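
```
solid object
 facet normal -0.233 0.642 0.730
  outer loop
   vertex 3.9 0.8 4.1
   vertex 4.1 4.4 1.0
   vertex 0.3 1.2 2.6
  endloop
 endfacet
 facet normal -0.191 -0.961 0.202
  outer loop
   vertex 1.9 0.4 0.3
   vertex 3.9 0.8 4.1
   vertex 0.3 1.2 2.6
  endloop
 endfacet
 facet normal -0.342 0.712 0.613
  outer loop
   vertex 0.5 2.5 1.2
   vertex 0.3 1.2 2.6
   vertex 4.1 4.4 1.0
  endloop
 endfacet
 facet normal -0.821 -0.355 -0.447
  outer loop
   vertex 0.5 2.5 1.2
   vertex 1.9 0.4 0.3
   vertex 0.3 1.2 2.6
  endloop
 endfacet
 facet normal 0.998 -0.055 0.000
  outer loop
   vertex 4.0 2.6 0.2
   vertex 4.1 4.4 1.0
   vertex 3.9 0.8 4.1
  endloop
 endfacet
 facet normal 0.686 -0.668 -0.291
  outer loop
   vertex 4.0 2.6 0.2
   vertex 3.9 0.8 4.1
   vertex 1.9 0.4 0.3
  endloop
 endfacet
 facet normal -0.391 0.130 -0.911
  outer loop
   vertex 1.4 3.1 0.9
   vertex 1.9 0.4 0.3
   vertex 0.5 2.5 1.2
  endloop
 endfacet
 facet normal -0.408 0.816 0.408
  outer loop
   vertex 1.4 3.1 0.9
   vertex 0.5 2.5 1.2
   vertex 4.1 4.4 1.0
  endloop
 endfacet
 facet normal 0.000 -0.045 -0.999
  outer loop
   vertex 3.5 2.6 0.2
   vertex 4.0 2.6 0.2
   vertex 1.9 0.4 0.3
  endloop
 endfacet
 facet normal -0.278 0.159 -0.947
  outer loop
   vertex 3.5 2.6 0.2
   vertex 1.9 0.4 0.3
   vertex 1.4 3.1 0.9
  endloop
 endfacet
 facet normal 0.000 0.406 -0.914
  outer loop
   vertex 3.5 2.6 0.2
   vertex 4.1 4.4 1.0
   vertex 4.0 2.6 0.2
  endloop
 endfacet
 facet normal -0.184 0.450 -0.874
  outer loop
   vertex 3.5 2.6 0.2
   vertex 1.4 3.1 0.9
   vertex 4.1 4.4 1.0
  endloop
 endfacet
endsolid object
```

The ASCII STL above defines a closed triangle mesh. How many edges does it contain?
18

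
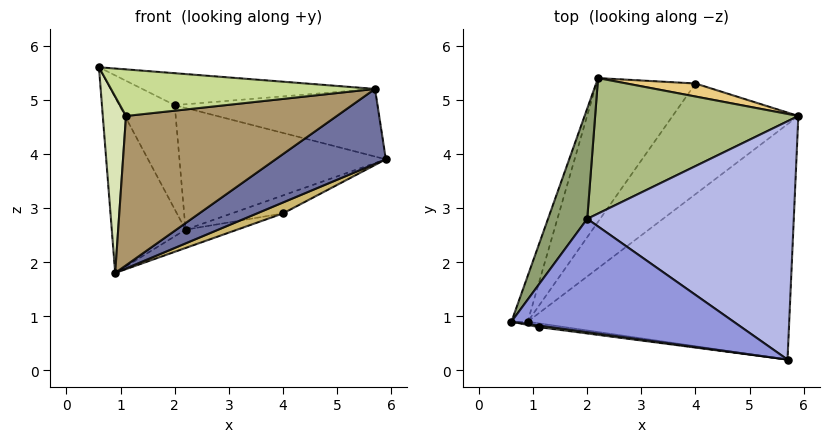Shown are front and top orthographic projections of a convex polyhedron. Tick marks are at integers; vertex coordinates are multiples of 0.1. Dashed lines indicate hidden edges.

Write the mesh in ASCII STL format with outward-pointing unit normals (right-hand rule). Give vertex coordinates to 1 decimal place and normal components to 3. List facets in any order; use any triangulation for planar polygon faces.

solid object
 facet normal 0.533 -0.257 -0.806
  outer loop
   vertex 0.9 0.9 1.8
   vertex 5.9 4.7 3.9
   vertex 5.7 0.2 5.2
  endloop
 endfacet
 facet normal -0.954 0.289 -0.075
  outer loop
   vertex 2.2 5.4 2.6
   vertex 0.9 0.9 1.8
   vertex 0.6 0.9 5.6
  endloop
 endfacet
 facet normal 0.112 0.270 0.956
  outer loop
   vertex 2.0 2.8 4.9
   vertex 0.6 0.9 5.6
   vertex 5.7 0.2 5.2
  endloop
 endfacet
 facet normal 0.113 0.271 0.956
  outer loop
   vertex 2.0 2.8 4.9
   vertex 5.7 0.2 5.2
   vertex 5.9 4.7 3.9
  endloop
 endfacet
 facet normal -0.494 0.597 0.632
  outer loop
   vertex 2.0 2.8 4.9
   vertex 2.2 5.4 2.6
   vertex 0.6 0.9 5.6
  endloop
 endfacet
 facet normal -0.134 0.662 0.737
  outer loop
   vertex 2.0 2.8 4.9
   vertex 5.9 4.7 3.9
   vertex 2.2 5.4 2.6
  endloop
 endfacet
 facet normal -0.133 -0.990 0.036
  outer loop
   vertex 1.1 0.8 4.7
   vertex 5.7 0.2 5.2
   vertex 0.6 0.9 5.6
  endloop
 endfacet
 facet normal -0.227 -0.974 -0.018
  outer loop
   vertex 1.1 0.8 4.7
   vertex 0.6 0.9 5.6
   vertex 0.9 0.9 1.8
  endloop
 endfacet
 facet normal -0.127 -0.992 -0.025
  outer loop
   vertex 1.1 0.8 4.7
   vertex 0.9 0.9 1.8
   vertex 5.7 0.2 5.2
  endloop
 endfacet
 facet normal 0.442 -0.088 -0.893
  outer loop
   vertex 4.0 5.3 2.9
   vertex 5.9 4.7 3.9
   vertex 0.9 0.9 1.8
  endloop
 endfacet
 facet normal -0.053 0.809 0.585
  outer loop
   vertex 4.0 5.3 2.9
   vertex 2.2 5.4 2.6
   vertex 5.9 4.7 3.9
  endloop
 endfacet
 facet normal 0.170 0.125 -0.978
  outer loop
   vertex 4.0 5.3 2.9
   vertex 0.9 0.9 1.8
   vertex 2.2 5.4 2.6
  endloop
 endfacet
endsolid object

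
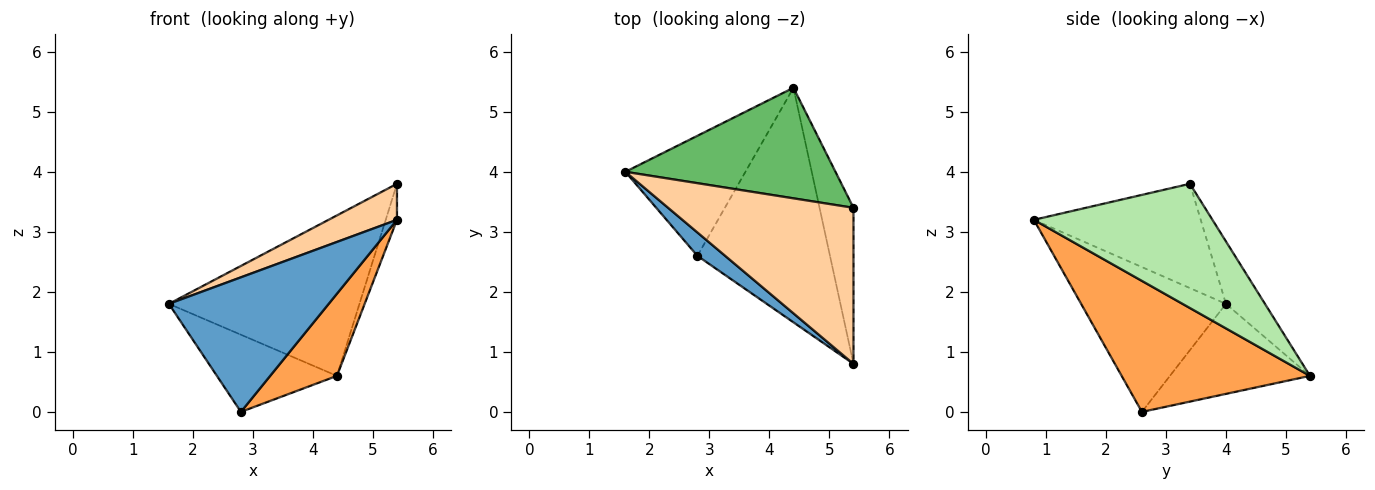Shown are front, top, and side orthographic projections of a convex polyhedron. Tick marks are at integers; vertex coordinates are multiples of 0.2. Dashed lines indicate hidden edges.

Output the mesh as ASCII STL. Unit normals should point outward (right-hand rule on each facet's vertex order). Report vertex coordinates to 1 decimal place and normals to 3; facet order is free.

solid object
 facet normal -0.666 -0.735 0.128
  outer loop
   vertex 2.8 2.6 0.0
   vertex 5.4 0.8 3.2
   vertex 1.6 4.0 1.8
  endloop
 endfacet
 facet normal -0.534 0.457 -0.711
  outer loop
   vertex 2.8 2.6 0.0
   vertex 1.6 4.0 1.8
   vertex 4.4 5.4 0.6
  endloop
 endfacet
 facet normal 0.682 -0.242 -0.690
  outer loop
   vertex 2.8 2.6 0.0
   vertex 4.4 5.4 0.6
   vertex 5.4 0.8 3.2
  endloop
 endfacet
 facet normal -0.481 -0.197 0.854
  outer loop
   vertex 5.4 3.4 3.8
   vertex 1.6 4.0 1.8
   vertex 5.4 0.8 3.2
  endloop
 endfacet
 facet normal -0.166 0.812 0.559
  outer loop
   vertex 5.4 3.4 3.8
   vertex 4.4 5.4 0.6
   vertex 1.6 4.0 1.8
  endloop
 endfacet
 facet normal 0.963 0.061 -0.263
  outer loop
   vertex 5.4 3.4 3.8
   vertex 5.4 0.8 3.2
   vertex 4.4 5.4 0.6
  endloop
 endfacet
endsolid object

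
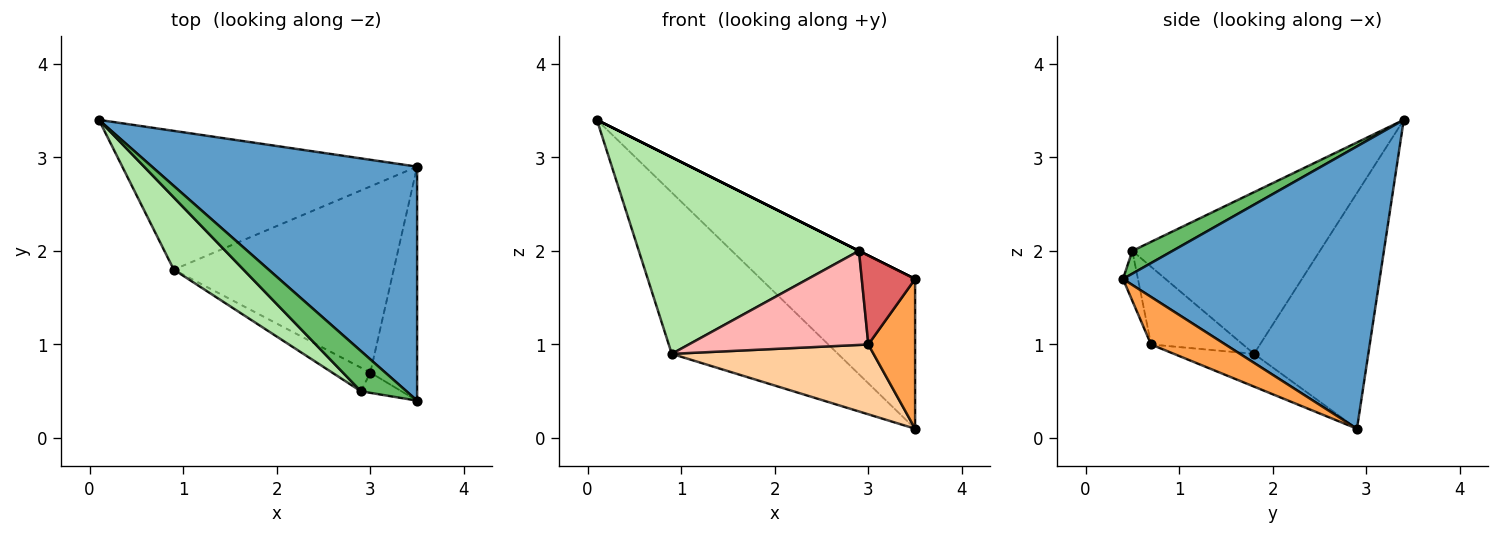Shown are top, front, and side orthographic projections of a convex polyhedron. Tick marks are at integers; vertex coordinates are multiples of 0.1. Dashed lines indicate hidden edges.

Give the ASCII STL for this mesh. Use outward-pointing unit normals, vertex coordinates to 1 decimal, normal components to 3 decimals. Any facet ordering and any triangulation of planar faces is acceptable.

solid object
 facet normal 0.668 0.401 0.627
  outer loop
   vertex 3.5 0.4 1.7
   vertex 3.5 2.9 0.1
   vertex 0.1 3.4 3.4
  endloop
 endfacet
 facet normal -0.462 0.672 -0.578
  outer loop
   vertex 0.9 1.8 0.9
   vertex 0.1 3.4 3.4
   vertex 3.5 2.9 0.1
  endloop
 endfacet
 facet normal 0.650 -0.410 -0.640
  outer loop
   vertex 3.0 0.7 1.0
   vertex 3.5 2.9 0.1
   vertex 3.5 0.4 1.7
  endloop
 endfacet
 facet normal -0.138 -0.348 -0.927
  outer loop
   vertex 3.0 0.7 1.0
   vertex 0.9 1.8 0.9
   vertex 3.5 2.9 0.1
  endloop
 endfacet
 facet normal 0.447 0.000 0.894
  outer loop
   vertex 2.9 0.5 2.0
   vertex 3.5 0.4 1.7
   vertex 0.1 3.4 3.4
  endloop
 endfacet
 facet normal -0.625 -0.733 0.269
  outer loop
   vertex 2.9 0.5 2.0
   vertex 0.1 3.4 3.4
   vertex 0.9 1.8 0.9
  endloop
 endfacet
 facet normal -0.264 -0.940 -0.214
  outer loop
   vertex 2.9 0.5 2.0
   vertex 3.0 0.7 1.0
   vertex 3.5 0.4 1.7
  endloop
 endfacet
 facet normal -0.445 -0.869 -0.218
  outer loop
   vertex 2.9 0.5 2.0
   vertex 0.9 1.8 0.9
   vertex 3.0 0.7 1.0
  endloop
 endfacet
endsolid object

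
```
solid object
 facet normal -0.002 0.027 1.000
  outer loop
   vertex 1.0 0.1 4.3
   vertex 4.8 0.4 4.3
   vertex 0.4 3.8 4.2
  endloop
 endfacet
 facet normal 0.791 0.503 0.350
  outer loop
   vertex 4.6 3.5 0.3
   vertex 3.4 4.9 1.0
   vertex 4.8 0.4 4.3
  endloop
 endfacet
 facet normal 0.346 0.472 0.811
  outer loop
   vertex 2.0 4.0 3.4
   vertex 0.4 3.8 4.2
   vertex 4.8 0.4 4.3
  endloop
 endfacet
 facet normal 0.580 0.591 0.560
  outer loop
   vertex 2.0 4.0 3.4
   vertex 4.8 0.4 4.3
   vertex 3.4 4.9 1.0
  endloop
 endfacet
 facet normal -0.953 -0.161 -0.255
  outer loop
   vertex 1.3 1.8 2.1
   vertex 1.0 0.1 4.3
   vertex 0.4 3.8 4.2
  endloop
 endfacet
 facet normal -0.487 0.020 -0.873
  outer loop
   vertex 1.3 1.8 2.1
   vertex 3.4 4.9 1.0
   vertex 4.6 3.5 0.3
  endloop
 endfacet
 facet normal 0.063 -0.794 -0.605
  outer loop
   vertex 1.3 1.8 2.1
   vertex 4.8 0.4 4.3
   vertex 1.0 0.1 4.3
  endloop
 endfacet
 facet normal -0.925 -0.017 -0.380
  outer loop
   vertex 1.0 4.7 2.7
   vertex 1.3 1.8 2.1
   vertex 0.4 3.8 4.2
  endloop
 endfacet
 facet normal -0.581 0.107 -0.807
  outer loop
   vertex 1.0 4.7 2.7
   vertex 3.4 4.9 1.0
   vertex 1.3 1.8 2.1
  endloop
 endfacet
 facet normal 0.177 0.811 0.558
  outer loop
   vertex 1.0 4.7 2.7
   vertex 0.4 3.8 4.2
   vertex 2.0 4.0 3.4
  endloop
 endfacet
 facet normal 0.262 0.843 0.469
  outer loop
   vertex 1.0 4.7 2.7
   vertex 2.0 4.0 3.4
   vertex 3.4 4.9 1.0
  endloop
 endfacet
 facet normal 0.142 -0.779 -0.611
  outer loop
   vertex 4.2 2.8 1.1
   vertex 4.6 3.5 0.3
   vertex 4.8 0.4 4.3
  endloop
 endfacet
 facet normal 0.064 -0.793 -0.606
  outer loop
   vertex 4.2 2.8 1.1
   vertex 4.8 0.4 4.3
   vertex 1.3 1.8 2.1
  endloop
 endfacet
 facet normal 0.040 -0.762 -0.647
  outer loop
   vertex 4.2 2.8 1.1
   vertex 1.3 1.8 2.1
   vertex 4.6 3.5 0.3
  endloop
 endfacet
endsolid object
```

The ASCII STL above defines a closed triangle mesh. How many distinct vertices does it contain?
9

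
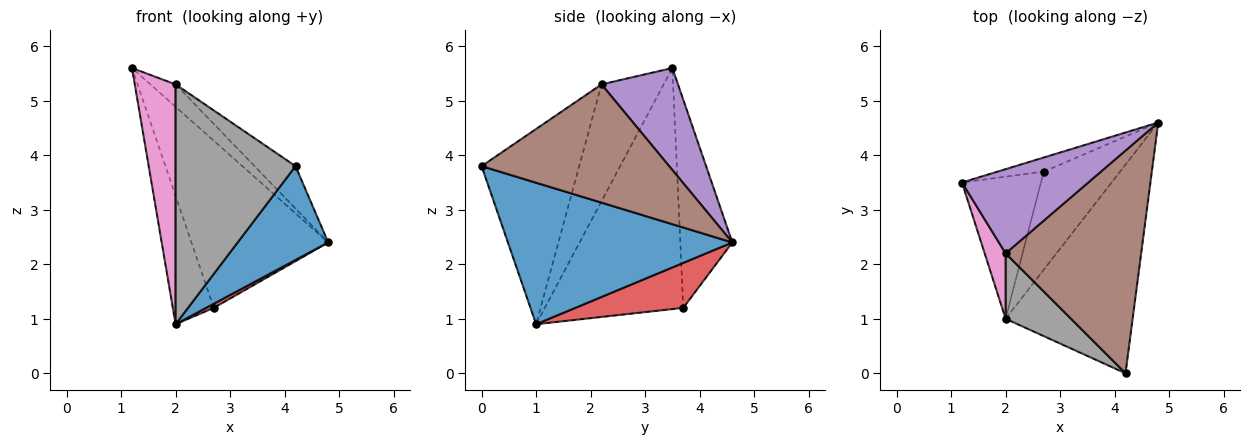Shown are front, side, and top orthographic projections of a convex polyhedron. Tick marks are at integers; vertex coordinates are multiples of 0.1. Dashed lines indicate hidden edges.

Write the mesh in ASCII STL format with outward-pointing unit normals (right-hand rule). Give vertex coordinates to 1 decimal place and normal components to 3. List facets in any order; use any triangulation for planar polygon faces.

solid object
 facet normal 0.713 -0.288 -0.640
  outer loop
   vertex 2.0 1.0 0.9
   vertex 4.8 4.6 2.4
   vertex 4.2 0.0 3.8
  endloop
 endfacet
 facet normal -0.354 0.932 -0.078
  outer loop
   vertex 2.7 3.7 1.2
   vertex 1.2 3.5 5.6
   vertex 4.8 4.6 2.4
  endloop
 endfacet
 facet normal -0.915 0.270 -0.300
  outer loop
   vertex 2.7 3.7 1.2
   vertex 2.0 1.0 0.9
   vertex 1.2 3.5 5.6
  endloop
 endfacet
 facet normal 0.507 -0.036 -0.861
  outer loop
   vertex 2.7 3.7 1.2
   vertex 4.8 4.6 2.4
   vertex 2.0 1.0 0.9
  endloop
 endfacet
 facet normal 0.615 0.203 0.762
  outer loop
   vertex 2.0 2.2 5.3
   vertex 4.8 4.6 2.4
   vertex 1.2 3.5 5.6
  endloop
 endfacet
 facet normal 0.651 0.142 0.746
  outer loop
   vertex 2.0 2.2 5.3
   vertex 4.2 0.0 3.8
   vertex 4.8 4.6 2.4
  endloop
 endfacet
 facet normal -0.827 -0.543 0.148
  outer loop
   vertex 2.0 2.2 5.3
   vertex 1.2 3.5 5.6
   vertex 2.0 1.0 0.9
  endloop
 endfacet
 facet normal -0.618 -0.759 0.207
  outer loop
   vertex 2.0 2.2 5.3
   vertex 2.0 1.0 0.9
   vertex 4.2 0.0 3.8
  endloop
 endfacet
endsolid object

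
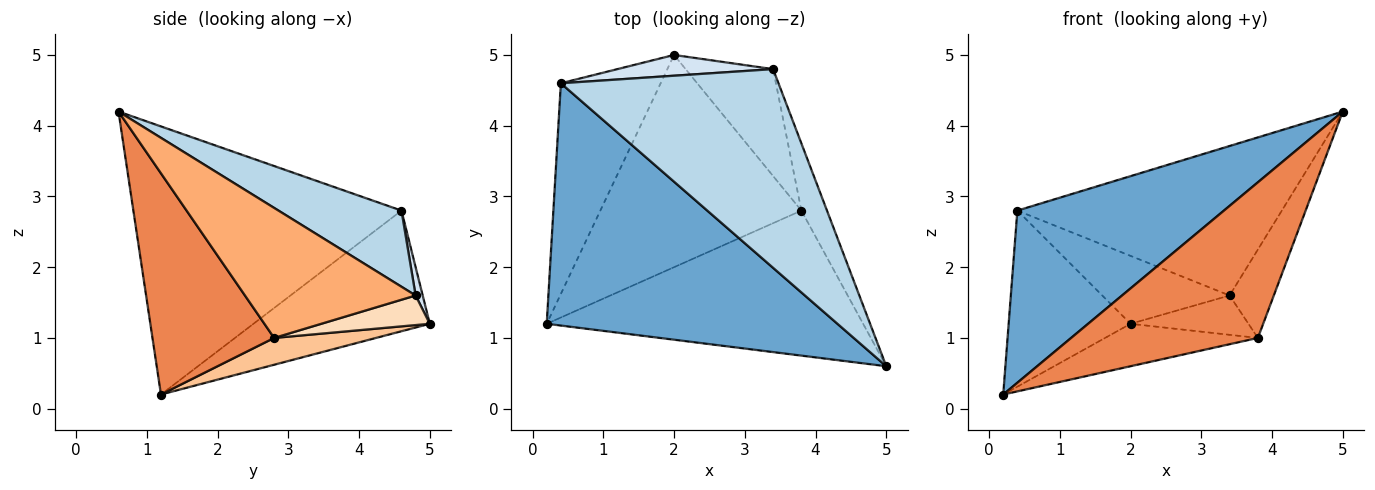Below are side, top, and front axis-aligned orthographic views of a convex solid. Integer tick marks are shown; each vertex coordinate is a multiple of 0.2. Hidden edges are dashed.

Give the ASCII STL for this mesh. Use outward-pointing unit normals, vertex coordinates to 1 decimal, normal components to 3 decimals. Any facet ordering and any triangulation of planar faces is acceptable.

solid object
 facet normal -0.601 -0.463 0.652
  outer loop
   vertex 0.4 4.6 2.8
   vertex 0.2 1.2 0.2
   vertex 5.0 0.6 4.2
  endloop
 endfacet
 facet normal -0.680 0.470 -0.563
  outer loop
   vertex 0.4 4.6 2.8
   vertex 2.0 5.0 1.2
   vertex 0.2 1.2 0.2
  endloop
 endfacet
 facet normal 0.269 0.579 0.770
  outer loop
   vertex 0.4 4.6 2.8
   vertex 5.0 0.6 4.2
   vertex 3.4 4.8 1.6
  endloop
 endfacet
 facet normal 0.053 0.955 0.292
  outer loop
   vertex 0.4 4.6 2.8
   vertex 3.4 4.8 1.6
   vertex 2.0 5.0 1.2
  endloop
 endfacet
 facet normal 0.430 -0.660 -0.615
  outer loop
   vertex 3.8 2.8 1.0
   vertex 5.0 0.6 4.2
   vertex 0.2 1.2 0.2
  endloop
 endfacet
 facet normal 0.951 0.246 -0.187
  outer loop
   vertex 3.8 2.8 1.0
   vertex 3.4 4.8 1.6
   vertex 5.0 0.6 4.2
  endloop
 endfacet
 facet normal 0.130 0.194 -0.972
  outer loop
   vertex 3.8 2.8 1.0
   vertex 0.2 1.2 0.2
   vertex 2.0 5.0 1.2
  endloop
 endfacet
 facet normal 0.303 0.329 -0.895
  outer loop
   vertex 3.8 2.8 1.0
   vertex 2.0 5.0 1.2
   vertex 3.4 4.8 1.6
  endloop
 endfacet
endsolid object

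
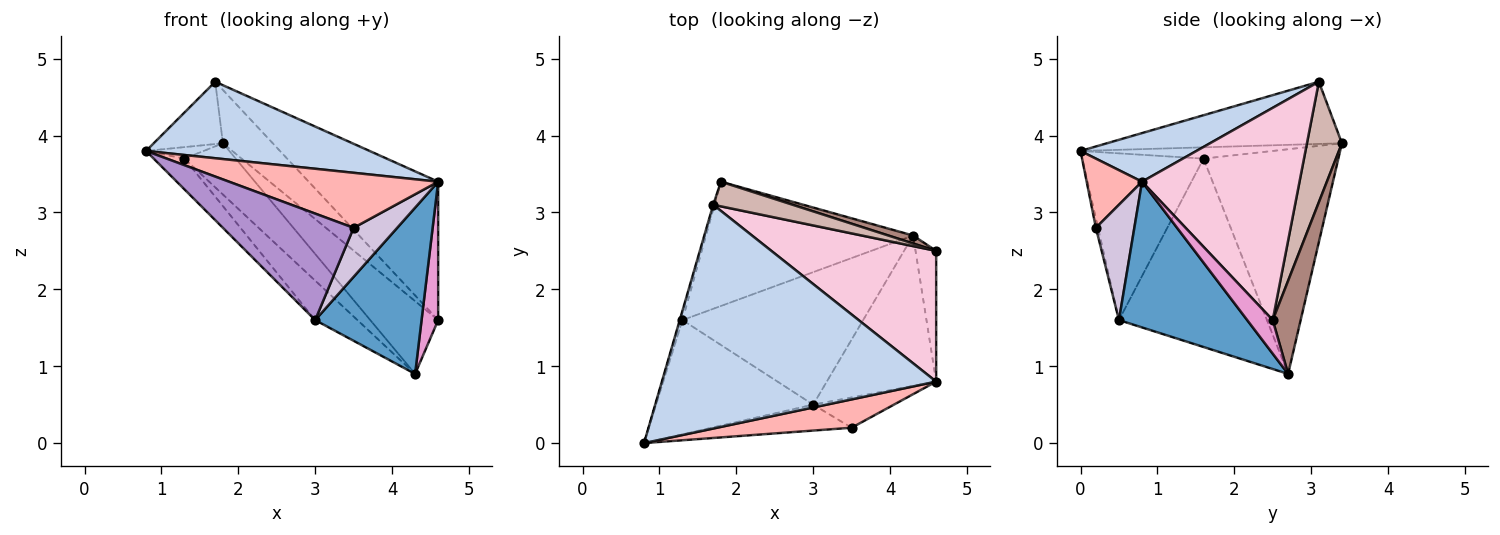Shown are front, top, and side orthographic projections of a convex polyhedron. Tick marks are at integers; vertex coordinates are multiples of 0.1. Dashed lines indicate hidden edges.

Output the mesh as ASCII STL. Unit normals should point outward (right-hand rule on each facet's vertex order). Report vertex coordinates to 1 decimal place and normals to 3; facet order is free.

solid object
 facet normal 0.666 -0.553 -0.500
  outer loop
   vertex 3.0 0.5 1.6
   vertex 4.3 2.7 0.9
   vertex 4.6 0.8 3.4
  endloop
 endfacet
 facet normal 0.165 -0.319 0.933
  outer loop
   vertex 1.7 3.1 4.7
   vertex 0.8 0.0 3.8
   vertex 4.6 0.8 3.4
  endloop
 endfacet
 facet normal -0.959 0.283 -0.014
  outer loop
   vertex 1.7 3.1 4.7
   vertex 1.8 3.4 3.9
   vertex 0.8 0.0 3.8
  endloop
 endfacet
 facet normal -0.941 0.282 -0.188
  outer loop
   vertex 1.3 1.6 3.7
   vertex 0.8 0.0 3.8
   vertex 1.8 3.4 3.9
  endloop
 endfacet
 facet normal -0.708 0.269 -0.653
  outer loop
   vertex 1.3 1.6 3.7
   vertex 1.8 3.4 3.9
   vertex 4.3 2.7 0.9
  endloop
 endfacet
 facet normal -0.716 0.181 -0.674
  outer loop
   vertex 1.3 1.6 3.7
   vertex 3.0 0.5 1.6
   vertex 0.8 0.0 3.8
  endloop
 endfacet
 facet normal -0.707 0.202 -0.678
  outer loop
   vertex 1.3 1.6 3.7
   vertex 4.3 2.7 0.9
   vertex 3.0 0.5 1.6
  endloop
 endfacet
 facet normal 0.229 -0.865 0.445
  outer loop
   vertex 3.5 0.2 2.8
   vertex 4.6 0.8 3.4
   vertex 0.8 0.0 3.8
  endloop
 endfacet
 facet normal -0.016 -0.972 -0.236
  outer loop
   vertex 3.5 0.2 2.8
   vertex 0.8 0.0 3.8
   vertex 3.0 0.5 1.6
  endloop
 endfacet
 facet normal 0.600 -0.680 -0.420
  outer loop
   vertex 3.5 0.2 2.8
   vertex 3.0 0.5 1.6
   vertex 4.6 0.8 3.4
  endloop
 endfacet
 facet normal 0.378 0.920 0.101
  outer loop
   vertex 4.6 2.5 1.6
   vertex 4.3 2.7 0.9
   vertex 1.8 3.4 3.9
  endloop
 endfacet
 facet normal 0.537 0.766 0.354
  outer loop
   vertex 4.6 2.5 1.6
   vertex 1.8 3.4 3.9
   vertex 1.7 3.1 4.7
  endloop
 endfacet
 facet normal 0.745 -0.485 -0.458
  outer loop
   vertex 4.6 2.5 1.6
   vertex 4.6 0.8 3.4
   vertex 4.3 2.7 0.9
  endloop
 endfacet
 facet normal 0.662 0.545 0.514
  outer loop
   vertex 4.6 2.5 1.6
   vertex 1.7 3.1 4.7
   vertex 4.6 0.8 3.4
  endloop
 endfacet
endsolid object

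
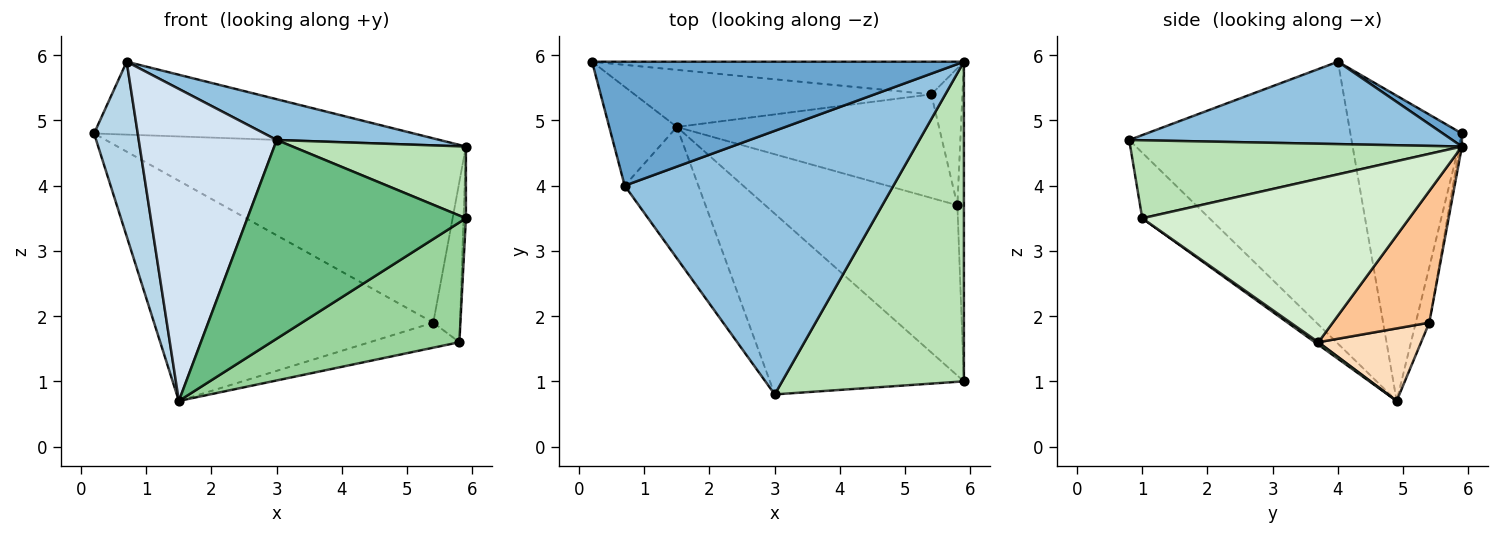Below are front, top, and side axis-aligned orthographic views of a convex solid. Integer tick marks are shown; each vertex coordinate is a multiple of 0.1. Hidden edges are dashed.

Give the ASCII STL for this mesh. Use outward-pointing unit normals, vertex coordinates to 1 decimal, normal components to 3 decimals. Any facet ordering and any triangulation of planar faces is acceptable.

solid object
 facet normal 0.030 0.507 0.862
  outer loop
   vertex 0.7 4.0 5.9
   vertex 5.9 5.9 4.6
   vertex 0.2 5.9 4.8
  endloop
 endfacet
 facet normal 0.290 -0.146 0.946
  outer loop
   vertex 0.7 4.0 5.9
   vertex 3.0 0.8 4.7
   vertex 5.9 5.9 4.6
  endloop
 endfacet
 facet normal -0.912 -0.357 -0.202
  outer loop
   vertex 0.7 4.0 5.9
   vertex 0.2 5.9 4.8
   vertex 1.5 4.9 0.7
  endloop
 endfacet
 facet normal -0.829 -0.515 -0.217
  outer loop
   vertex 0.7 4.0 5.9
   vertex 1.5 4.9 0.7
   vertex 3.0 0.8 4.7
  endloop
 endfacet
 facet normal -0.006 0.983 -0.181
  outer loop
   vertex 5.4 5.4 1.9
   vertex 0.2 5.9 4.8
   vertex 5.9 5.9 4.6
  endloop
 endfacet
 facet normal -0.047 0.967 -0.251
  outer loop
   vertex 5.4 5.4 1.9
   vertex 1.5 4.9 0.7
   vertex 0.2 5.9 4.8
  endloop
 endfacet
 facet normal 0.940 0.260 -0.222
  outer loop
   vertex 5.4 5.4 1.9
   vertex 5.9 5.9 4.6
   vertex 5.8 3.7 1.6
  endloop
 endfacet
 facet normal 0.260 0.227 -0.939
  outer loop
   vertex 5.4 5.4 1.9
   vertex 5.8 3.7 1.6
   vertex 1.5 4.9 0.7
  endloop
 endfacet
 facet normal -0.222 -0.721 -0.656
  outer loop
   vertex 5.9 1.0 3.5
   vertex 3.0 0.8 4.7
   vertex 1.5 4.9 0.7
  endloop
 endfacet
 facet normal 0.011 -0.575 -0.818
  outer loop
   vertex 5.9 1.0 3.5
   vertex 1.5 4.9 0.7
   vertex 5.8 3.7 1.6
  endloop
 endfacet
 facet normal 0.386 -0.202 0.900
  outer loop
   vertex 5.9 1.0 3.5
   vertex 5.9 5.9 4.6
   vertex 3.0 0.8 4.7
  endloop
 endfacet
 facet normal 0.999 0.009 -0.040
  outer loop
   vertex 5.9 1.0 3.5
   vertex 5.8 3.7 1.6
   vertex 5.9 5.9 4.6
  endloop
 endfacet
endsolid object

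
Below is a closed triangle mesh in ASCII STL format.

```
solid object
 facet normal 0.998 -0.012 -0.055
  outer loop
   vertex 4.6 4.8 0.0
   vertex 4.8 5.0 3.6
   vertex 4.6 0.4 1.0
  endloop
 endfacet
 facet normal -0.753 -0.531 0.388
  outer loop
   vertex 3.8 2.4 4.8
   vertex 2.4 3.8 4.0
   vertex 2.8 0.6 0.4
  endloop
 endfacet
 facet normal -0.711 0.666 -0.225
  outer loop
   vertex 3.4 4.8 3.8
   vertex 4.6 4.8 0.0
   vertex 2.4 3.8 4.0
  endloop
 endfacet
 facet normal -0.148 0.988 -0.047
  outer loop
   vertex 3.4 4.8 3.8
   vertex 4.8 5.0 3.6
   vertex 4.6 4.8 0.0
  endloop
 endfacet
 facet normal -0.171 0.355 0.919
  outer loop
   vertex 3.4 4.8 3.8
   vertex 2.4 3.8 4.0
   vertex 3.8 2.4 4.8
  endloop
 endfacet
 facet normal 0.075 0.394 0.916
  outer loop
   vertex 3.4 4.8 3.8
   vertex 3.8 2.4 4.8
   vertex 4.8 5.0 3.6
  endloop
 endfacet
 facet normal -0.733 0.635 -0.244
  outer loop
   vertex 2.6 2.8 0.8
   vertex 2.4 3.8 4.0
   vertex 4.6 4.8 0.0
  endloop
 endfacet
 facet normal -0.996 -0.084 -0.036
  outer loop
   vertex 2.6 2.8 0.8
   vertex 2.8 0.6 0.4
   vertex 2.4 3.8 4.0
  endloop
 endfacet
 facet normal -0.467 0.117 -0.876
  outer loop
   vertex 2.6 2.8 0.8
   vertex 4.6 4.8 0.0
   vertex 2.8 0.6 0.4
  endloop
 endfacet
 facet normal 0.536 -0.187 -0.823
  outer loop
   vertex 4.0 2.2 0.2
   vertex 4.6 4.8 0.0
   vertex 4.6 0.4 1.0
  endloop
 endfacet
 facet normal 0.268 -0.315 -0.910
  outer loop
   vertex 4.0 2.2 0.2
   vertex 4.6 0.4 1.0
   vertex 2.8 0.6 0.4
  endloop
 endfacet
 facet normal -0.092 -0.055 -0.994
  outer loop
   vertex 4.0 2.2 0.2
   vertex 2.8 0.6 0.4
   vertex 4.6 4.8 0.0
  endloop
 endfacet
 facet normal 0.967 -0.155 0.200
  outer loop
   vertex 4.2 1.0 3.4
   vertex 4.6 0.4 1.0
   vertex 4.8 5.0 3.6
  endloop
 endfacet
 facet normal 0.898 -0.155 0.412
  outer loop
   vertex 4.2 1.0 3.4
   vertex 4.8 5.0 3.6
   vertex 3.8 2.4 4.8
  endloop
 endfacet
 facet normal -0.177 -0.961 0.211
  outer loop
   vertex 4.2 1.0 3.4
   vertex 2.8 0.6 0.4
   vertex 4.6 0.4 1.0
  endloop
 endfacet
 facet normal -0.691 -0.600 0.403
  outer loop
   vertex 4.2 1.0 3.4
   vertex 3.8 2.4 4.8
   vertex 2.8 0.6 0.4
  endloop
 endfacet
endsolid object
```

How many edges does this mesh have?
24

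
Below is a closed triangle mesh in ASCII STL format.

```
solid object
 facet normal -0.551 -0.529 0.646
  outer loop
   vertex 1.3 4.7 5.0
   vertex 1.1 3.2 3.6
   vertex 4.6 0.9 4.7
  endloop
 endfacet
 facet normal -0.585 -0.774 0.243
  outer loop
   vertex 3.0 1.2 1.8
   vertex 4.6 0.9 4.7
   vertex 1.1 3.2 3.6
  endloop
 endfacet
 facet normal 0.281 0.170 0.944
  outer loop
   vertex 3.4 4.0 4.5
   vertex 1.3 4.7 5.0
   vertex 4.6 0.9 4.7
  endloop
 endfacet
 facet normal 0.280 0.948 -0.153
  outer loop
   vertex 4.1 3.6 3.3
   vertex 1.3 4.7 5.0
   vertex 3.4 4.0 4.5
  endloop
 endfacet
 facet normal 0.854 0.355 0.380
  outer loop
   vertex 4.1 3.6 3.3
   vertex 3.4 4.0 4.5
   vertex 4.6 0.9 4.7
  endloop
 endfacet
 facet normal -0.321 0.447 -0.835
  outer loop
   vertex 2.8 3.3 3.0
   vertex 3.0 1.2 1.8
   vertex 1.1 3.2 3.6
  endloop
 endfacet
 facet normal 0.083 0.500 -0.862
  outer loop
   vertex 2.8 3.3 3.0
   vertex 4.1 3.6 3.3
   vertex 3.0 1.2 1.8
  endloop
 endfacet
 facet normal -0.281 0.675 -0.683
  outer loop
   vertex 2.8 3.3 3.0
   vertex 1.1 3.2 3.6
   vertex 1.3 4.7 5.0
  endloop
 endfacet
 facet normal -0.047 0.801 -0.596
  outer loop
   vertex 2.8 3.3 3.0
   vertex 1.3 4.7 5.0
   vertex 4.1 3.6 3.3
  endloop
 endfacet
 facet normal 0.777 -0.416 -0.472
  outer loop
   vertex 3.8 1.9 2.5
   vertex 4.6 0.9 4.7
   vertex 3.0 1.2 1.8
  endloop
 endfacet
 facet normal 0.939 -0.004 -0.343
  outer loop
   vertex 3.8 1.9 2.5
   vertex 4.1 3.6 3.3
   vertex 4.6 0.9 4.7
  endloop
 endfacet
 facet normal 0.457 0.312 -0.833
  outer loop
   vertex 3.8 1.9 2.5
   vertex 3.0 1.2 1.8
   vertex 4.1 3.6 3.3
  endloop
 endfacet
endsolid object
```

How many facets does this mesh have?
12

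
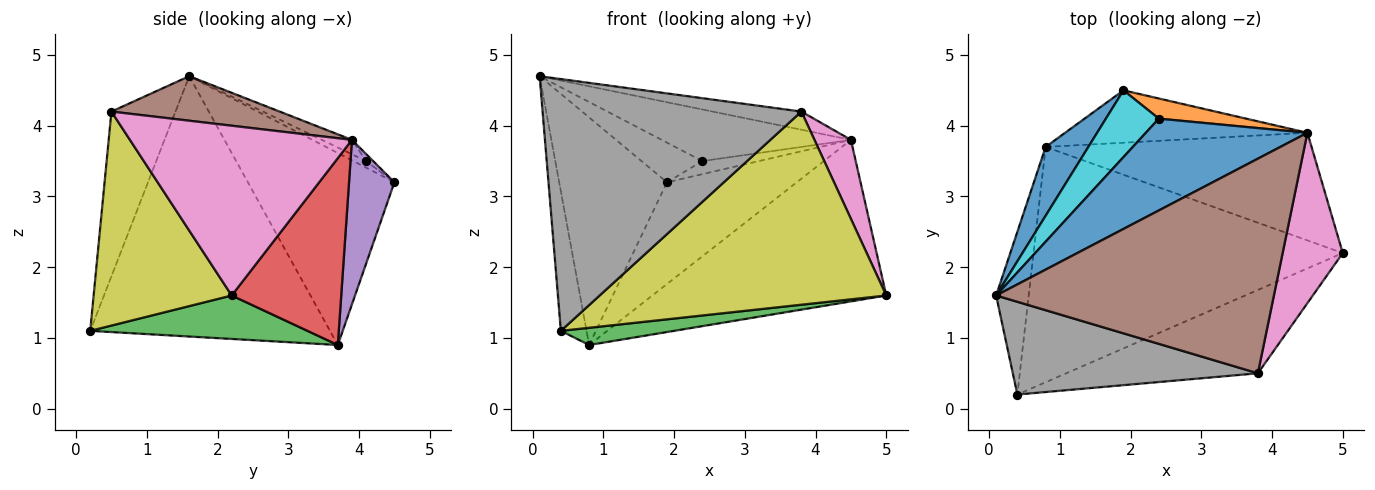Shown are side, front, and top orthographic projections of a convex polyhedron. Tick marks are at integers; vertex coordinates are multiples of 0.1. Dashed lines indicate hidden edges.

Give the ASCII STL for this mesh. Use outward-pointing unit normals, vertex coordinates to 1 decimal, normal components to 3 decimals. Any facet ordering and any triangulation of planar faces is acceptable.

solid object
 facet normal -0.793 0.583 0.176
  outer loop
   vertex 0.8 3.7 0.9
   vertex 0.1 1.6 4.7
   vertex 1.9 4.5 3.2
  endloop
 endfacet
 facet normal -0.987 0.106 -0.123
  outer loop
   vertex 0.8 3.7 0.9
   vertex 0.4 0.2 1.1
   vertex 0.1 1.6 4.7
  endloop
 endfacet
 facet normal 0.139 -0.072 -0.988
  outer loop
   vertex 0.8 3.7 0.9
   vertex 5.0 2.2 1.6
   vertex 0.4 0.2 1.1
  endloop
 endfacet
 facet normal 0.363 0.775 -0.517
  outer loop
   vertex 0.8 3.7 0.9
   vertex 4.5 3.9 3.8
   vertex 5.0 2.2 1.6
  endloop
 endfacet
 facet normal 0.297 0.849 -0.437
  outer loop
   vertex 0.8 3.7 0.9
   vertex 1.9 4.5 3.2
   vertex 4.5 3.9 3.8
  endloop
 endfacet
 facet normal 0.158 0.083 0.984
  outer loop
   vertex 3.8 0.5 4.2
   vertex 4.5 3.9 3.8
   vertex 0.1 1.6 4.7
  endloop
 endfacet
 facet normal 0.932 -0.153 0.330
  outer loop
   vertex 3.8 0.5 4.2
   vertex 5.0 2.2 1.6
   vertex 4.5 3.9 3.8
  endloop
 endfacet
 facet normal -0.226 -0.914 0.337
  outer loop
   vertex 3.8 0.5 4.2
   vertex 0.1 1.6 4.7
   vertex 0.4 0.2 1.1
  endloop
 endfacet
 facet normal 0.404 -0.840 -0.362
  outer loop
   vertex 3.8 0.5 4.2
   vertex 0.4 0.2 1.1
   vertex 5.0 2.2 1.6
  endloop
 endfacet
 facet normal -0.106 0.508 0.855
  outer loop
   vertex 2.4 4.1 3.5
   vertex 1.9 4.5 3.2
   vertex 0.1 1.6 4.7
  endloop
 endfacet
 facet normal -0.078 0.489 0.869
  outer loop
   vertex 2.4 4.1 3.5
   vertex 0.1 1.6 4.7
   vertex 4.5 3.9 3.8
  endloop
 endfacet
 facet normal -0.068 0.543 0.837
  outer loop
   vertex 2.4 4.1 3.5
   vertex 4.5 3.9 3.8
   vertex 1.9 4.5 3.2
  endloop
 endfacet
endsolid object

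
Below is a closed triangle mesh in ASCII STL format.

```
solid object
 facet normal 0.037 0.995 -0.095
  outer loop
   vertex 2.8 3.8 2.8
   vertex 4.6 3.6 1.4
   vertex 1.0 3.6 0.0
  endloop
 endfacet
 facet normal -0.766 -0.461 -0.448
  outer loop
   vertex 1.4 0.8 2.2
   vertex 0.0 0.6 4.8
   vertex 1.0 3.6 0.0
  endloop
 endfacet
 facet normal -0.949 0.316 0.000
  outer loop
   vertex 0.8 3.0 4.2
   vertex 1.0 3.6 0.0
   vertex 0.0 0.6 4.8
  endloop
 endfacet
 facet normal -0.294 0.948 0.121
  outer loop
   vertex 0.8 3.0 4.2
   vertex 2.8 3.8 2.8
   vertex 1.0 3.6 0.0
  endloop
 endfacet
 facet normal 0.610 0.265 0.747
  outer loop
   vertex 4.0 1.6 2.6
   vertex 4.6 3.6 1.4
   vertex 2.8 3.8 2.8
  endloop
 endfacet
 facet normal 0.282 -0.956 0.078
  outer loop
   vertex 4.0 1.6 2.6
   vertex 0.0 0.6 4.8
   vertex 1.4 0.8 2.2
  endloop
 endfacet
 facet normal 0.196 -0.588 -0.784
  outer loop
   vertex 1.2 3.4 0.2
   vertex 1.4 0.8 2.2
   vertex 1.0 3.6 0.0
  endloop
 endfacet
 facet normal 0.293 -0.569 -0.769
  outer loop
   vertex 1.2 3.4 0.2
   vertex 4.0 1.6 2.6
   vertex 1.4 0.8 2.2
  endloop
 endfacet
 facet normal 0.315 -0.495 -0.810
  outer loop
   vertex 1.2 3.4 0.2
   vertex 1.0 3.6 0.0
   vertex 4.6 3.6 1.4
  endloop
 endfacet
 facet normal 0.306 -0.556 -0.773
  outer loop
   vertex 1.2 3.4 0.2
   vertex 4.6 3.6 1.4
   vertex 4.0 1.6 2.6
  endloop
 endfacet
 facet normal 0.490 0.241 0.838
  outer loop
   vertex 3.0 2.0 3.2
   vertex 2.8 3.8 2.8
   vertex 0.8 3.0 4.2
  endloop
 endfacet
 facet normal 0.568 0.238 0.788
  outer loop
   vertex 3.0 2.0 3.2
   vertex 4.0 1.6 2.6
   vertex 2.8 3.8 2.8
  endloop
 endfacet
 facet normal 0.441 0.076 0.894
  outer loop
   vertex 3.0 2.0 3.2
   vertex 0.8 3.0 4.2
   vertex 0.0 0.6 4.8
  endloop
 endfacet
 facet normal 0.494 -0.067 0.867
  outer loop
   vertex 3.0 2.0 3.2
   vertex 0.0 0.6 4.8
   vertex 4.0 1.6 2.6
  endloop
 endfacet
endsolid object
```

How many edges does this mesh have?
21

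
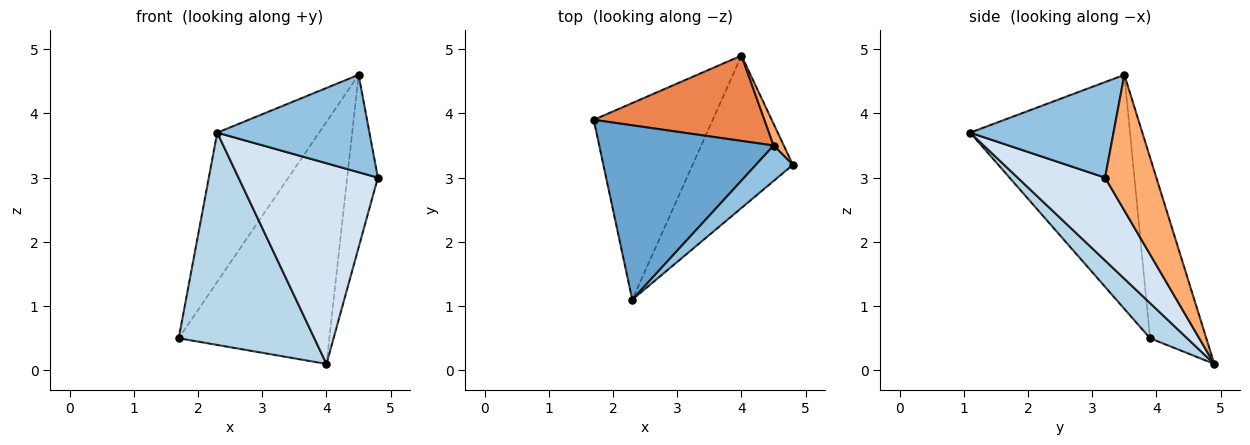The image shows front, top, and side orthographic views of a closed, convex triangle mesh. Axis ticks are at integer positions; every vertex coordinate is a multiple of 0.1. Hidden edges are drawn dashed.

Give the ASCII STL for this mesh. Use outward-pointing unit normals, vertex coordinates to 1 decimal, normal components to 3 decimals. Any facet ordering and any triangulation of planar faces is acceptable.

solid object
 facet normal -0.714 0.455 0.532
  outer loop
   vertex 4.5 3.5 4.6
   vertex 1.7 3.9 0.5
   vertex 2.3 1.1 3.7
  endloop
 endfacet
 facet normal 0.663 -0.704 0.256
  outer loop
   vertex 4.5 3.5 4.6
   vertex 2.3 1.1 3.7
   vertex 4.8 3.2 3.0
  endloop
 endfacet
 facet normal 0.197 -0.719 -0.666
  outer loop
   vertex 4.0 4.9 0.1
   vertex 2.3 1.1 3.7
   vertex 1.7 3.9 0.5
  endloop
 endfacet
 facet normal 0.447 -0.712 -0.541
  outer loop
   vertex 4.0 4.9 0.1
   vertex 4.8 3.2 3.0
   vertex 2.3 1.1 3.7
  endloop
 endfacet
 facet normal -0.332 0.890 0.314
  outer loop
   vertex 4.0 4.9 0.1
   vertex 1.7 3.9 0.5
   vertex 4.5 3.5 4.6
  endloop
 endfacet
 facet normal 0.856 0.513 0.064
  outer loop
   vertex 4.0 4.9 0.1
   vertex 4.5 3.5 4.6
   vertex 4.8 3.2 3.0
  endloop
 endfacet
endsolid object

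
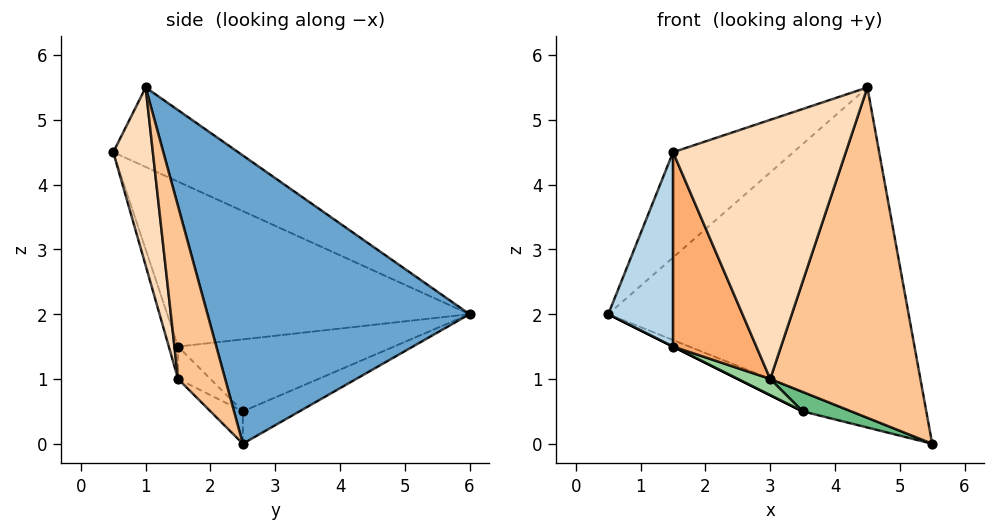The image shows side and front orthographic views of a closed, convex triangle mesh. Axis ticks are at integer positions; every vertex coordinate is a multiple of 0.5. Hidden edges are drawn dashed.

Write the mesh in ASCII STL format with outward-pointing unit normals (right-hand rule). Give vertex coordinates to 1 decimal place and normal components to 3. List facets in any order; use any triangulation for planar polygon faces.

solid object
 facet normal 0.625 0.717 0.309
  outer loop
   vertex 4.5 1.0 5.5
   vertex 5.5 2.5 0.0
   vertex 0.5 6.0 2.0
  endloop
 endfacet
 facet normal -0.348 0.335 0.876
  outer loop
   vertex 4.5 1.0 5.5
   vertex 0.5 6.0 2.0
   vertex 1.5 0.5 4.5
  endloop
 endfacet
 facet normal -0.975 -0.209 -0.070
  outer loop
   vertex 1.5 1.5 1.5
   vertex 1.5 0.5 4.5
   vertex 0.5 6.0 2.0
  endloop
 endfacet
 facet normal -0.237 0.204 -0.950
  outer loop
   vertex 3.5 2.5 0.5
   vertex 0.5 6.0 2.0
   vertex 5.5 2.5 0.0
  endloop
 endfacet
 facet normal -0.447 0.000 -0.894
  outer loop
   vertex 3.5 2.5 0.5
   vertex 1.5 1.5 1.5
   vertex 0.5 6.0 2.0
  endloop
 endfacet
 facet normal -0.105 -0.943 -0.314
  outer loop
   vertex 3.0 1.5 1.0
   vertex 1.5 0.5 4.5
   vertex 1.5 1.5 1.5
  endloop
 endfacet
 facet normal 0.293 -0.935 -0.202
  outer loop
   vertex 3.0 1.5 1.0
   vertex 5.5 2.5 0.0
   vertex 4.5 1.0 5.5
  endloop
 endfacet
 facet normal 0.220 -0.959 -0.180
  outer loop
   vertex 3.0 1.5 1.0
   vertex 4.5 1.0 5.5
   vertex 1.5 0.5 4.5
  endloop
 endfacet
 facet normal -0.228 -0.342 -0.912
  outer loop
   vertex 3.0 1.5 1.0
   vertex 3.5 2.5 0.5
   vertex 5.5 2.5 0.0
  endloop
 endfacet
 facet normal -0.302 -0.302 -0.905
  outer loop
   vertex 3.0 1.5 1.0
   vertex 1.5 1.5 1.5
   vertex 3.5 2.5 0.5
  endloop
 endfacet
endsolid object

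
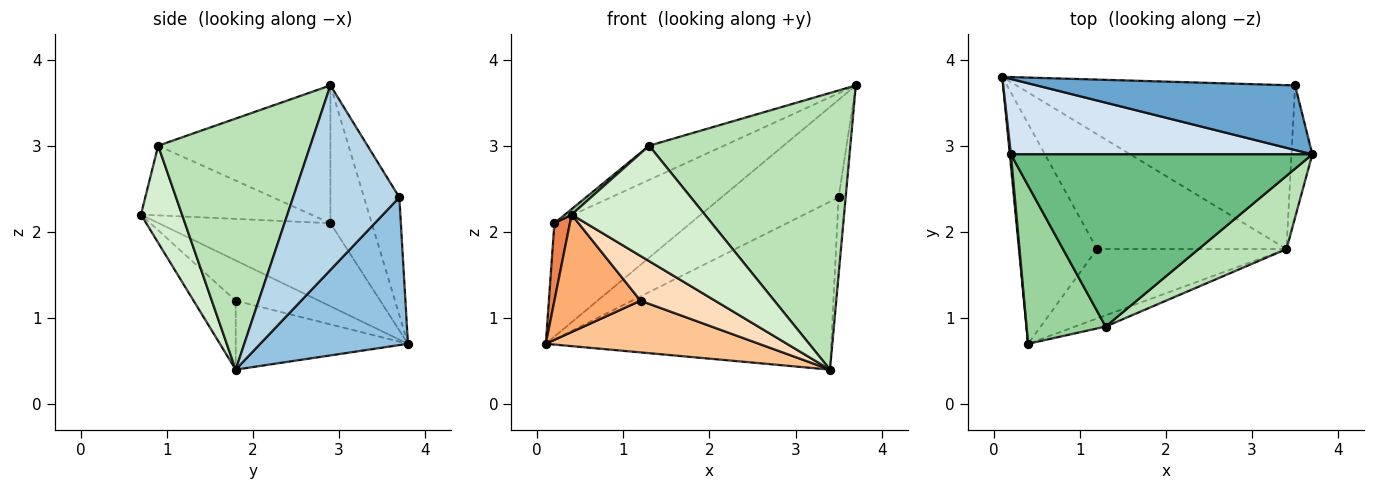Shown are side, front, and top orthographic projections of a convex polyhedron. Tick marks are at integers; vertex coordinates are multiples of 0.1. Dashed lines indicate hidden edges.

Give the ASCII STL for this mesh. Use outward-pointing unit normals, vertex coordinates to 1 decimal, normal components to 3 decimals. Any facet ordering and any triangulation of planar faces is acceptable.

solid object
 facet normal -0.244 0.809 0.535
  outer loop
   vertex 3.5 3.7 2.4
   vertex 0.1 3.8 0.7
   vertex 3.7 2.9 3.7
  endloop
 endfacet
 facet normal 0.347 0.671 -0.655
  outer loop
   vertex 3.5 3.7 2.4
   vertex 3.4 1.8 0.4
   vertex 0.1 3.8 0.7
  endloop
 endfacet
 facet normal 0.992 0.066 -0.112
  outer loop
   vertex 3.5 3.7 2.4
   vertex 3.7 2.9 3.7
   vertex 3.4 1.8 0.4
  endloop
 endfacet
 facet normal -0.245 0.807 0.537
  outer loop
   vertex 0.2 2.9 2.1
   vertex 3.7 2.9 3.7
   vertex 0.1 3.8 0.7
  endloop
 endfacet
 facet normal -0.996 -0.090 0.013
  outer loop
   vertex 0.2 2.9 2.1
   vertex 0.1 3.8 0.7
   vertex 0.4 0.7 2.2
  endloop
 endfacet
 facet normal -0.414 -0.429 -0.803
  outer loop
   vertex 1.2 1.8 1.2
   vertex 0.4 0.7 2.2
   vertex 0.1 3.8 0.7
  endloop
 endfacet
 facet normal -0.315 -0.390 -0.866
  outer loop
   vertex 1.2 1.8 1.2
   vertex 0.1 3.8 0.7
   vertex 3.4 1.8 0.4
  endloop
 endfacet
 facet normal -0.292 -0.518 -0.804
  outer loop
   vertex 1.2 1.8 1.2
   vertex 3.4 1.8 0.4
   vertex 0.4 0.7 2.2
  endloop
 endfacet
 facet normal -0.409 0.178 0.895
  outer loop
   vertex 1.3 0.9 3.0
   vertex 3.7 2.9 3.7
   vertex 0.2 2.9 2.1
  endloop
 endfacet
 facet normal -0.661 -0.026 0.750
  outer loop
   vertex 1.3 0.9 3.0
   vertex 0.2 2.9 2.1
   vertex 0.4 0.7 2.2
  endloop
 endfacet
 facet normal 0.590 -0.780 0.206
  outer loop
   vertex 1.3 0.9 3.0
   vertex 3.4 1.8 0.4
   vertex 3.7 2.9 3.7
  endloop
 endfacet
 facet normal 0.293 -0.951 -0.092
  outer loop
   vertex 1.3 0.9 3.0
   vertex 0.4 0.7 2.2
   vertex 3.4 1.8 0.4
  endloop
 endfacet
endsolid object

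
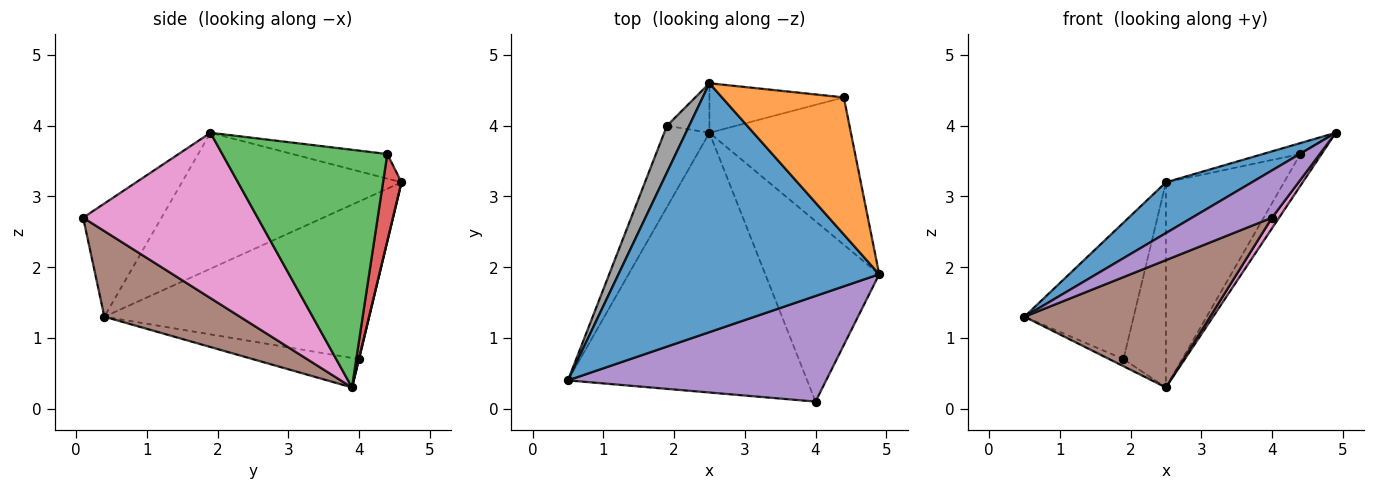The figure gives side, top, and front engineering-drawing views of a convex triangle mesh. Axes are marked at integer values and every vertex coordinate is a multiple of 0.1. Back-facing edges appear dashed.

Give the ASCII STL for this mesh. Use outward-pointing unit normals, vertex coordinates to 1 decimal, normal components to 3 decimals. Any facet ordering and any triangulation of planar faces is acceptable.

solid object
 facet normal -0.455 -0.178 0.873
  outer loop
   vertex 2.5 4.6 3.2
   vertex 0.5 0.4 1.3
   vertex 4.9 1.9 3.9
  endloop
 endfacet
 facet normal -0.198 0.078 0.977
  outer loop
   vertex 4.4 4.4 3.6
   vertex 2.5 4.6 3.2
   vertex 4.9 1.9 3.9
  endloop
 endfacet
 facet normal 0.854 0.110 -0.508
  outer loop
   vertex 4.4 4.4 3.6
   vertex 4.9 1.9 3.9
   vertex 2.5 3.9 0.3
  endloop
 endfacet
 facet normal 0.150 0.961 -0.232
  outer loop
   vertex 4.4 4.4 3.6
   vertex 2.5 3.9 0.3
   vertex 2.5 4.6 3.2
  endloop
 endfacet
 facet normal -0.371 -0.379 0.847
  outer loop
   vertex 4.0 0.1 2.7
   vertex 4.9 1.9 3.9
   vertex 0.5 0.4 1.3
  endloop
 endfacet
 facet normal 0.306 -0.419 -0.855
  outer loop
   vertex 4.0 0.1 2.7
   vertex 0.5 0.4 1.3
   vertex 2.5 3.9 0.3
  endloop
 endfacet
 facet normal 0.823 -0.033 -0.567
  outer loop
   vertex 4.0 0.1 2.7
   vertex 2.5 3.9 0.3
   vertex 4.9 1.9 3.9
  endloop
 endfacet
 facet normal -0.917 0.378 0.129
  outer loop
   vertex 1.9 4.0 0.7
   vertex 0.5 0.4 1.3
   vertex 2.5 4.6 3.2
  endloop
 endfacet
 facet normal -0.545 0.073 -0.835
  outer loop
   vertex 1.9 4.0 0.7
   vertex 2.5 3.9 0.3
   vertex 0.5 0.4 1.3
  endloop
 endfacet
 facet normal 0.006 0.972 -0.235
  outer loop
   vertex 1.9 4.0 0.7
   vertex 2.5 4.6 3.2
   vertex 2.5 3.9 0.3
  endloop
 endfacet
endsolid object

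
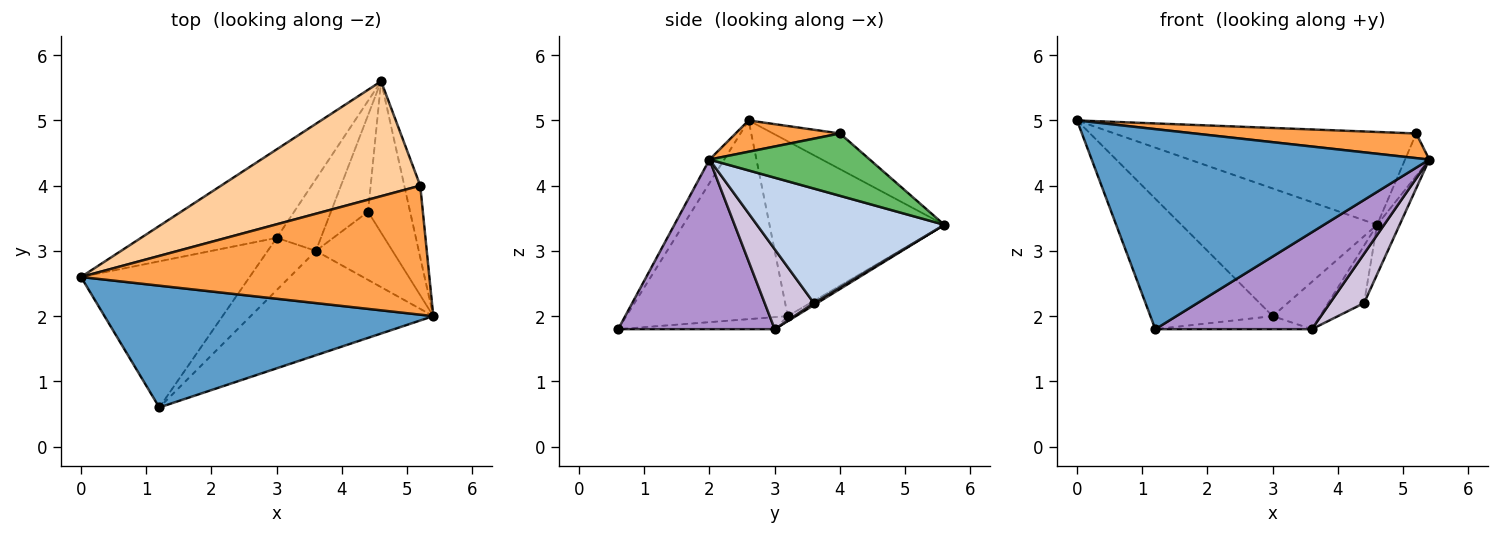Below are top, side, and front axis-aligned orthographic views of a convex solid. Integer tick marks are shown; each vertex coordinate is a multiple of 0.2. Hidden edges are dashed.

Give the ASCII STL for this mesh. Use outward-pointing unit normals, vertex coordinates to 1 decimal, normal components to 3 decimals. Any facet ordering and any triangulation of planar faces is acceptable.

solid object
 facet normal -0.037 -0.854 0.520
  outer loop
   vertex 1.2 0.6 1.8
   vertex 5.4 2.0 4.4
   vertex 0.0 2.6 5.0
  endloop
 endfacet
 facet normal 0.933 0.112 -0.342
  outer loop
   vertex 4.4 3.6 2.2
   vertex 4.6 5.6 3.4
   vertex 5.4 2.0 4.4
  endloop
 endfacet
 facet normal 0.088 -0.187 0.978
  outer loop
   vertex 5.2 4.0 4.8
   vertex 0.0 2.6 5.0
   vertex 5.4 2.0 4.4
  endloop
 endfacet
 facet normal -0.138 0.622 0.770
  outer loop
   vertex 5.2 4.0 4.8
   vertex 4.6 5.6 3.4
   vertex 0.0 2.6 5.0
  endloop
 endfacet
 facet normal 0.959 0.145 -0.245
  outer loop
   vertex 5.2 4.0 4.8
   vertex 5.4 2.0 4.4
   vertex 4.6 5.6 3.4
  endloop
 endfacet
 facet normal -0.592 0.662 -0.459
  outer loop
   vertex 3.0 3.2 2.0
   vertex 0.0 2.6 5.0
   vertex 4.6 5.6 3.4
  endloop
 endfacet
 facet normal -0.660 0.500 -0.560
  outer loop
   vertex 3.0 3.2 2.0
   vertex 1.2 0.6 1.8
   vertex 0.0 2.6 5.0
  endloop
 endfacet
 facet normal -0.236 0.236 -0.943
  outer loop
   vertex 3.6 3.0 1.8
   vertex 1.2 0.6 1.8
   vertex 3.0 3.2 2.0
  endloop
 endfacet
 facet normal 0.563 -0.563 -0.606
  outer loop
   vertex 3.6 3.0 1.8
   vertex 5.4 2.0 4.4
   vertex 1.2 0.6 1.8
  endloop
 endfacet
 facet normal 0.645 -0.448 -0.619
  outer loop
   vertex 3.6 3.0 1.8
   vertex 4.4 3.6 2.2
   vertex 5.4 2.0 4.4
  endloop
 endfacet
 facet normal 0.046 0.511 -0.859
  outer loop
   vertex 3.6 3.0 1.8
   vertex 4.6 5.6 3.4
   vertex 4.4 3.6 2.2
  endloop
 endfacet
 facet normal -0.094 0.548 -0.831
  outer loop
   vertex 3.6 3.0 1.8
   vertex 3.0 3.2 2.0
   vertex 4.6 5.6 3.4
  endloop
 endfacet
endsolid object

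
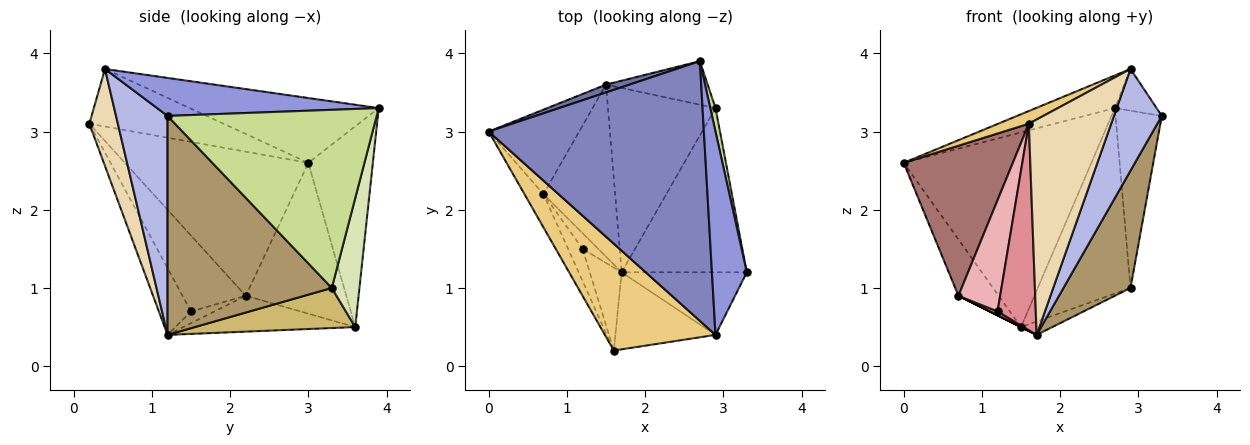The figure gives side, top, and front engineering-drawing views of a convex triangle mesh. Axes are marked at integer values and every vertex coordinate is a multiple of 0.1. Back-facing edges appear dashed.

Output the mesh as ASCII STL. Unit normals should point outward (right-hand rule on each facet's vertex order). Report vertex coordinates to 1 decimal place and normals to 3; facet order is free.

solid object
 facet normal -0.325 0.945 0.038
  outer loop
   vertex 1.5 3.6 0.5
   vertex 0.0 3.0 2.6
   vertex 2.7 3.9 3.3
  endloop
 endfacet
 facet normal -0.286 0.119 0.951
  outer loop
   vertex 2.9 0.4 3.8
   vertex 2.7 3.9 3.3
   vertex 0.0 3.0 2.6
  endloop
 endfacet
 facet normal 0.730 0.137 0.670
  outer loop
   vertex 2.9 0.4 3.8
   vertex 3.3 1.2 3.2
   vertex 2.7 3.9 3.3
  endloop
 endfacet
 facet normal 0.676 -0.628 -0.386
  outer loop
   vertex 2.9 0.4 3.8
   vertex 1.7 1.2 0.4
   vertex 3.3 1.2 3.2
  endloop
 endfacet
 facet normal -0.811 0.324 -0.487
  outer loop
   vertex 0.7 2.2 0.9
   vertex 0.0 3.0 2.6
   vertex 1.5 3.6 0.5
  endloop
 endfacet
 facet normal -0.447 0.000 -0.894
  outer loop
   vertex 0.7 2.2 0.9
   vertex 1.5 3.6 0.5
   vertex 1.7 1.2 0.4
  endloop
 endfacet
 facet normal 0.976 0.216 0.029
  outer loop
   vertex 2.9 3.3 1.0
   vertex 2.7 3.9 3.3
   vertex 3.3 1.2 3.2
  endloop
 endfacet
 facet normal 0.279 0.935 -0.220
  outer loop
   vertex 2.9 3.3 1.0
   vertex 1.5 3.6 0.5
   vertex 2.7 3.9 3.3
  endloop
 endfacet
 facet normal 0.818 -0.334 -0.468
  outer loop
   vertex 2.9 3.3 1.0
   vertex 3.3 1.2 3.2
   vertex 1.7 1.2 0.4
  endloop
 endfacet
 facet normal 0.348 0.068 -0.935
  outer loop
   vertex 2.9 3.3 1.0
   vertex 1.7 1.2 0.4
   vertex 1.5 3.6 0.5
  endloop
 endfacet
 facet normal -0.459 -0.105 0.882
  outer loop
   vertex 1.6 0.2 3.1
   vertex 2.9 0.4 3.8
   vertex 0.0 3.0 2.6
  endloop
 endfacet
 facet normal 0.310 -0.895 -0.320
  outer loop
   vertex 1.6 0.2 3.1
   vertex 1.7 1.2 0.4
   vertex 2.9 0.4 3.8
  endloop
 endfacet
 facet normal -0.854 -0.508 -0.113
  outer loop
   vertex 1.6 0.2 3.1
   vertex 0.0 3.0 2.6
   vertex 0.7 2.2 0.9
  endloop
 endfacet
 facet normal -0.588 -0.196 -0.784
  outer loop
   vertex 1.2 1.5 0.7
   vertex 0.7 2.2 0.9
   vertex 1.7 1.2 0.4
  endloop
 endfacet
 facet normal -0.615 -0.732 -0.294
  outer loop
   vertex 1.2 1.5 0.7
   vertex 1.7 1.2 0.4
   vertex 1.6 0.2 3.1
  endloop
 endfacet
 facet normal -0.824 -0.544 -0.157
  outer loop
   vertex 1.2 1.5 0.7
   vertex 1.6 0.2 3.1
   vertex 0.7 2.2 0.9
  endloop
 endfacet
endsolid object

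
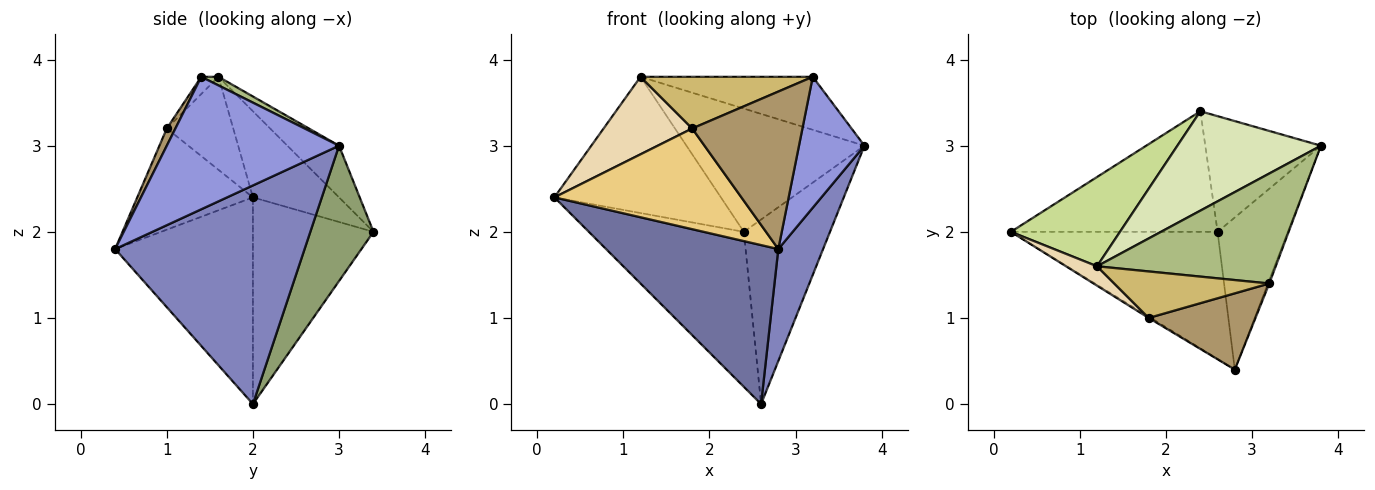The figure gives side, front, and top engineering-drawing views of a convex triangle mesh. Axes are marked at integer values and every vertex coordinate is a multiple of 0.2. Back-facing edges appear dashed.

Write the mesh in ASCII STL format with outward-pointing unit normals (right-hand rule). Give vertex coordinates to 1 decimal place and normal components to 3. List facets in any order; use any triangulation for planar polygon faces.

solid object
 facet normal -0.530 -0.662 -0.530
  outer loop
   vertex 2.6 2.0 0.0
   vertex 2.8 0.4 1.8
   vertex 0.2 2.0 2.4
  endloop
 endfacet
 facet normal 0.929 -0.220 -0.298
  outer loop
   vertex 2.6 2.0 0.0
   vertex 3.8 3.0 3.0
   vertex 2.8 0.4 1.8
  endloop
 endfacet
 facet normal 0.935 -0.355 -0.009
  outer loop
   vertex 3.2 1.4 3.8
   vertex 2.8 0.4 1.8
   vertex 3.8 3.0 3.0
  endloop
 endfacet
 facet normal -0.523 0.673 -0.523
  outer loop
   vertex 2.4 3.4 2.0
   vertex 2.6 2.0 0.0
   vertex 0.2 2.0 2.4
  endloop
 endfacet
 facet normal 0.528 0.720 -0.451
  outer loop
   vertex 2.4 3.4 2.0
   vertex 3.8 3.0 3.0
   vertex 2.6 2.0 0.0
  endloop
 endfacet
 facet normal 0.043 0.434 0.900
  outer loop
   vertex 1.2 1.6 3.8
   vertex 3.2 1.4 3.8
   vertex 3.8 3.0 3.0
  endloop
 endfacet
 facet normal -0.397 0.768 0.503
  outer loop
   vertex 1.2 1.6 3.8
   vertex 2.4 3.4 2.0
   vertex 0.2 2.0 2.4
  endloop
 endfacet
 facet normal -0.220 0.759 0.612
  outer loop
   vertex 1.2 1.6 3.8
   vertex 3.8 3.0 3.0
   vertex 2.4 3.4 2.0
  endloop
 endfacet
 facet normal 0.070 -0.898 0.435
  outer loop
   vertex 1.8 1.0 3.2
   vertex 2.8 0.4 1.8
   vertex 3.2 1.4 3.8
  endloop
 endfacet
 facet normal -0.074 -0.741 0.667
  outer loop
   vertex 1.8 1.0 3.2
   vertex 3.2 1.4 3.8
   vertex 1.2 1.6 3.8
  endloop
 endfacet
 facet normal -0.526 -0.850 -0.011
  outer loop
   vertex 1.8 1.0 3.2
   vertex 0.2 2.0 2.4
   vertex 2.8 0.4 1.8
  endloop
 endfacet
 facet normal -0.588 -0.784 0.196
  outer loop
   vertex 1.8 1.0 3.2
   vertex 1.2 1.6 3.8
   vertex 0.2 2.0 2.4
  endloop
 endfacet
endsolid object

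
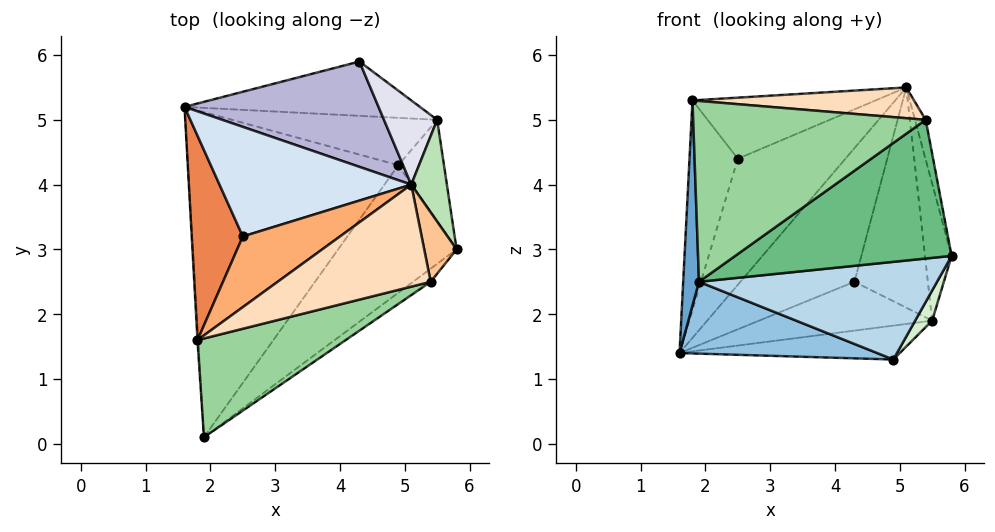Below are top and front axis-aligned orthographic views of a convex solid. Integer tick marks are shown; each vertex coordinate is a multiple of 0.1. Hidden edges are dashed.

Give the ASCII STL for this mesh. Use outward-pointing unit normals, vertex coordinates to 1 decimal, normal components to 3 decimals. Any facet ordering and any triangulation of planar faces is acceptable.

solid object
 facet normal -0.998 -0.060 -0.004
  outer loop
   vertex 1.8 1.6 5.3
   vertex 1.6 5.2 1.4
   vertex 1.9 0.1 2.5
  endloop
 endfacet
 facet normal -0.088 -0.215 -0.973
  outer loop
   vertex 4.9 4.3 1.3
   vertex 1.9 0.1 2.5
   vertex 1.6 5.2 1.4
  endloop
 endfacet
 facet normal 0.471 -0.536 -0.701
  outer loop
   vertex 4.9 4.3 1.3
   vertex 5.8 3.0 2.9
   vertex 1.9 0.1 2.5
  endloop
 endfacet
 facet normal -0.454 0.672 0.585
  outer loop
   vertex 2.5 3.2 4.4
   vertex 5.1 4.0 5.5
   vertex 1.6 5.2 1.4
  endloop
 endfacet
 facet normal -0.594 0.576 0.562
  outer loop
   vertex 2.5 3.2 4.4
   vertex 1.6 5.2 1.4
   vertex 1.8 1.6 5.3
  endloop
 endfacet
 facet normal -0.462 0.580 0.671
  outer loop
   vertex 2.5 3.2 4.4
   vertex 1.8 1.6 5.3
   vertex 5.1 4.0 5.5
  endloop
 endfacet
 facet normal 0.969 0.123 0.214
  outer loop
   vertex 5.4 2.5 5.0
   vertex 5.8 3.0 2.9
   vertex 5.1 4.0 5.5
  endloop
 endfacet
 facet normal 0.150 -0.285 0.947
  outer loop
   vertex 5.4 2.5 5.0
   vertex 5.1 4.0 5.5
   vertex 1.8 1.6 5.3
  endloop
 endfacet
 facet normal 0.600 -0.796 -0.075
  outer loop
   vertex 5.4 2.5 5.0
   vertex 1.9 0.1 2.5
   vertex 5.8 3.0 2.9
  endloop
 endfacet
 facet normal 0.251 -0.849 0.464
  outer loop
   vertex 5.4 2.5 5.0
   vertex 1.8 1.6 5.3
   vertex 1.9 0.1 2.5
  endloop
 endfacet
 facet normal 0.959 0.229 0.170
  outer loop
   vertex 5.5 5.0 1.9
   vertex 5.1 4.0 5.5
   vertex 5.8 3.0 2.9
  endloop
 endfacet
 facet normal 0.791 -0.175 -0.587
  outer loop
   vertex 5.5 5.0 1.9
   vertex 5.8 3.0 2.9
   vertex 4.9 4.3 1.3
  endloop
 endfacet
 facet normal 0.133 0.577 -0.806
  outer loop
   vertex 5.5 5.0 1.9
   vertex 4.9 4.3 1.3
   vertex 1.6 5.2 1.4
  endloop
 endfacet
 facet normal -0.415 0.715 0.563
  outer loop
   vertex 4.3 5.9 2.5
   vertex 1.6 5.2 1.4
   vertex 5.1 4.0 5.5
  endloop
 endfacet
 facet normal 0.129 0.663 -0.737
  outer loop
   vertex 4.3 5.9 2.5
   vertex 5.5 5.0 1.9
   vertex 1.6 5.2 1.4
  endloop
 endfacet
 facet normal 0.660 0.702 0.268
  outer loop
   vertex 4.3 5.9 2.5
   vertex 5.1 4.0 5.5
   vertex 5.5 5.0 1.9
  endloop
 endfacet
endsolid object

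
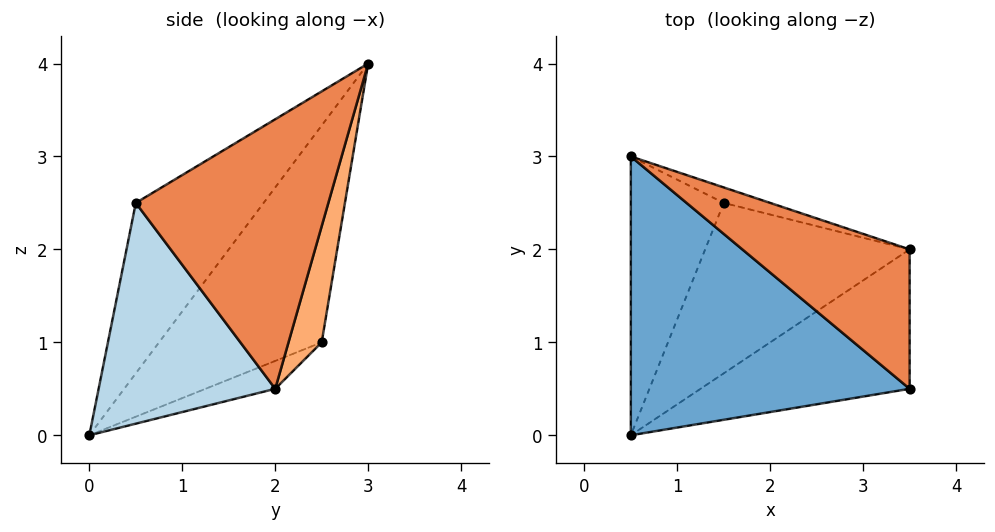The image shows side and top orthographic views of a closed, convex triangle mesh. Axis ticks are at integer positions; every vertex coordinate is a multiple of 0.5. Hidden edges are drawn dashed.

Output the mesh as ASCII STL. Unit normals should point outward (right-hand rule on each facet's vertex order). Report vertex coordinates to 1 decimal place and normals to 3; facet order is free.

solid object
 facet normal -0.344 -0.751 0.563
  outer loop
   vertex 0.5 3.0 4.0
   vertex 0.5 0.0 0.0
   vertex 3.5 0.5 2.5
  endloop
 endfacet
 facet normal -0.814 0.465 -0.349
  outer loop
   vertex 1.5 2.5 1.0
   vertex 0.5 0.0 0.0
   vertex 0.5 3.0 4.0
  endloop
 endfacet
 facet normal 0.535 -0.676 -0.507
  outer loop
   vertex 3.5 2.0 0.5
   vertex 3.5 0.5 2.5
   vertex 0.5 0.0 0.0
  endloop
 endfacet
 facet normal -0.123 0.411 -0.903
  outer loop
   vertex 3.5 2.0 0.5
   vertex 0.5 0.0 0.0
   vertex 1.5 2.5 1.0
  endloop
 endfacet
 facet normal 0.695 0.575 0.431
  outer loop
   vertex 3.5 2.0 0.5
   vertex 0.5 3.0 4.0
   vertex 3.5 0.5 2.5
  endloop
 endfacet
 facet normal 0.221 0.971 -0.088
  outer loop
   vertex 3.5 2.0 0.5
   vertex 1.5 2.5 1.0
   vertex 0.5 3.0 4.0
  endloop
 endfacet
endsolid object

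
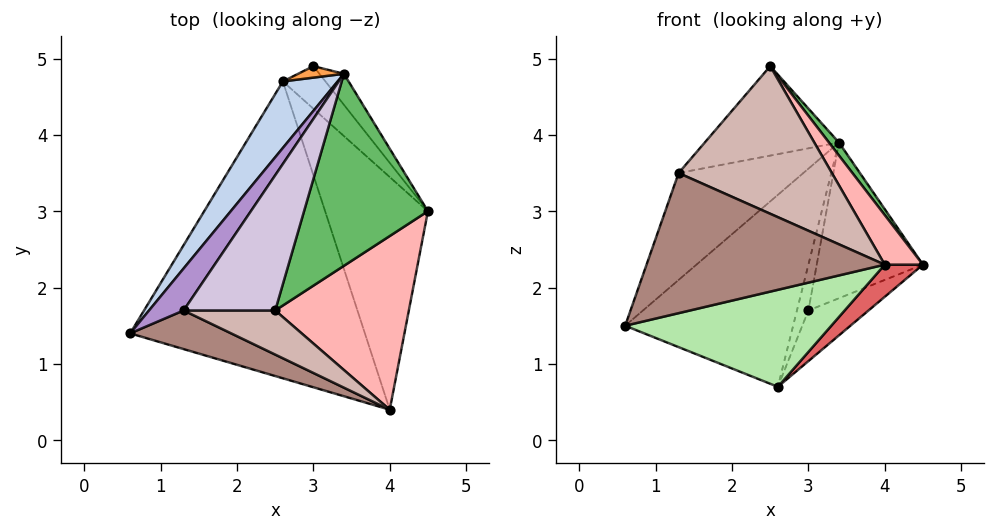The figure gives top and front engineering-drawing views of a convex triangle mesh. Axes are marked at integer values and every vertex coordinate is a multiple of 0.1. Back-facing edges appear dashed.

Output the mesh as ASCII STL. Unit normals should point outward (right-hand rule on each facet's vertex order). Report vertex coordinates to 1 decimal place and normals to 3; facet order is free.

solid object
 facet normal 0.775 0.483 -0.407
  outer loop
   vertex 2.6 4.7 0.7
   vertex 3.0 4.9 1.7
   vertex 4.5 3.0 2.3
  endloop
 endfacet
 facet normal -0.819 0.542 0.188
  outer loop
   vertex 3.4 4.8 3.9
   vertex 2.6 4.7 0.7
   vertex 0.6 1.4 1.5
  endloop
 endfacet
 facet normal -0.737 0.655 0.164
  outer loop
   vertex 3.4 4.8 3.9
   vertex 3.0 4.9 1.7
   vertex 2.6 4.7 0.7
  endloop
 endfacet
 facet normal 0.797 0.592 -0.118
  outer loop
   vertex 3.4 4.8 3.9
   vertex 4.5 3.0 2.3
   vertex 3.0 4.9 1.7
  endloop
 endfacet
 facet normal 0.802 -0.040 0.596
  outer loop
   vertex 3.4 4.8 3.9
   vertex 2.5 1.7 4.9
   vertex 4.5 3.0 2.3
  endloop
 endfacet
 facet normal 0.131 -0.308 -0.942
  outer loop
   vertex 4.0 0.4 2.3
   vertex 0.6 1.4 1.5
   vertex 2.6 4.7 0.7
  endloop
 endfacet
 facet normal 0.580 -0.112 -0.807
  outer loop
   vertex 4.0 0.4 2.3
   vertex 2.6 4.7 0.7
   vertex 4.5 3.0 2.3
  endloop
 endfacet
 facet normal 0.819 -0.158 0.551
  outer loop
   vertex 4.0 0.4 2.3
   vertex 4.5 3.0 2.3
   vertex 2.5 1.7 4.9
  endloop
 endfacet
 facet normal -0.822 0.530 0.208
  outer loop
   vertex 1.3 1.7 3.5
   vertex 3.4 4.8 3.9
   vertex 0.6 1.4 1.5
  endloop
 endfacet
 facet normal -0.697 0.395 0.598
  outer loop
   vertex 1.3 1.7 3.5
   vertex 2.5 1.7 4.9
   vertex 3.4 4.8 3.9
  endloop
 endfacet
 facet normal -0.327 -0.911 0.251
  outer loop
   vertex 1.3 1.7 3.5
   vertex 0.6 1.4 1.5
   vertex 4.0 0.4 2.3
  endloop
 endfacet
 facet normal -0.317 -0.909 0.272
  outer loop
   vertex 1.3 1.7 3.5
   vertex 4.0 0.4 2.3
   vertex 2.5 1.7 4.9
  endloop
 endfacet
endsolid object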